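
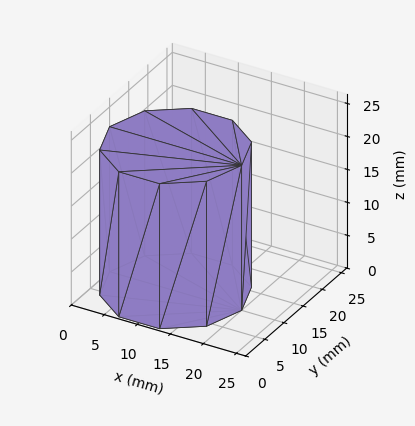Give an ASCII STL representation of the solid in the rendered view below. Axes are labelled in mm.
Reading the render: the shape is a regular 10-sided prism (a cylinder approximated with 10 flat sides), circumscribed radius ≈ 10 mm, height ≈ 22 mm (dimensions read to the nearest mm from the axis ticks). For the STL, each face is triangulated and given an outward normal.

solid part
  facet normal 0.0000 0.0000 -1.0000
    outer loop
      vertex 13.09 19.51 0.00
      vertex 18.09 15.88 0.00
      vertex 20.00 10.00 0.00
    endloop
  endfacet
  facet normal 0.0000 0.0000 -1.0000
    outer loop
      vertex 6.91 19.51 0.00
      vertex 13.09 19.51 0.00
      vertex 20.00 10.00 0.00
    endloop
  endfacet
  facet normal 0.0000 0.0000 -1.0000
    outer loop
      vertex 1.91 15.88 0.00
      vertex 6.91 19.51 0.00
      vertex 20.00 10.00 0.00
    endloop
  endfacet
  facet normal 0.0000 0.0000 -1.0000
    outer loop
      vertex 0.00 10.00 0.00
      vertex 1.91 15.88 0.00
      vertex 20.00 10.00 0.00
    endloop
  endfacet
  facet normal 0.0000 0.0000 -1.0000
    outer loop
      vertex 1.91 4.12 0.00
      vertex 0.00 10.00 0.00
      vertex 20.00 10.00 0.00
    endloop
  endfacet
  facet normal 0.0000 0.0000 -1.0000
    outer loop
      vertex 6.91 0.49 0.00
      vertex 1.91 4.12 0.00
      vertex 20.00 10.00 0.00
    endloop
  endfacet
  facet normal 0.0000 0.0000 -1.0000
    outer loop
      vertex 13.09 0.49 0.00
      vertex 6.91 0.49 0.00
      vertex 20.00 10.00 0.00
    endloop
  endfacet
  facet normal 0.0000 0.0000 -1.0000
    outer loop
      vertex 18.09 4.12 0.00
      vertex 13.09 0.49 0.00
      vertex 20.00 10.00 0.00
    endloop
  endfacet
  facet normal 0.0000 0.0000 1.0000
    outer loop
      vertex 20.00 10.00 22.00
      vertex 18.09 15.88 22.00
      vertex 13.09 19.51 22.00
    endloop
  endfacet
  facet normal 0.0000 0.0000 1.0000
    outer loop
      vertex 20.00 10.00 22.00
      vertex 13.09 19.51 22.00
      vertex 6.91 19.51 22.00
    endloop
  endfacet
  facet normal 0.0000 0.0000 1.0000
    outer loop
      vertex 20.00 10.00 22.00
      vertex 6.91 19.51 22.00
      vertex 1.91 15.88 22.00
    endloop
  endfacet
  facet normal 0.0000 0.0000 1.0000
    outer loop
      vertex 20.00 10.00 22.00
      vertex 1.91 15.88 22.00
      vertex 0.00 10.00 22.00
    endloop
  endfacet
  facet normal 0.0000 0.0000 1.0000
    outer loop
      vertex 20.00 10.00 22.00
      vertex 0.00 10.00 22.00
      vertex 1.91 4.12 22.00
    endloop
  endfacet
  facet normal 0.0000 0.0000 1.0000
    outer loop
      vertex 20.00 10.00 22.00
      vertex 1.91 4.12 22.00
      vertex 6.91 0.49 22.00
    endloop
  endfacet
  facet normal 0.0000 0.0000 1.0000
    outer loop
      vertex 20.00 10.00 22.00
      vertex 6.91 0.49 22.00
      vertex 13.09 0.49 22.00
    endloop
  endfacet
  facet normal 0.0000 0.0000 1.0000
    outer loop
      vertex 20.00 10.00 22.00
      vertex 13.09 0.49 22.00
      vertex 18.09 4.12 22.00
    endloop
  endfacet
  facet normal 0.9511 0.3089 0.0000
    outer loop
      vertex 20.00 10.00 0.00
      vertex 18.09 15.88 0.00
      vertex 18.09 15.88 22.00
    endloop
  endfacet
  facet normal 0.9511 0.3089 0.0000
    outer loop
      vertex 20.00 10.00 0.00
      vertex 18.09 15.88 22.00
      vertex 20.00 10.00 22.00
    endloop
  endfacet
  facet normal 0.5875 0.8092 0.0000
    outer loop
      vertex 18.09 15.88 0.00
      vertex 13.09 19.51 0.00
      vertex 13.09 19.51 22.00
    endloop
  endfacet
  facet normal 0.5875 0.8092 0.0000
    outer loop
      vertex 18.09 15.88 0.00
      vertex 13.09 19.51 22.00
      vertex 18.09 15.88 22.00
    endloop
  endfacet
  facet normal 0.0000 1.0000 0.0000
    outer loop
      vertex 13.09 19.51 0.00
      vertex 6.91 19.51 0.00
      vertex 6.91 19.51 22.00
    endloop
  endfacet
  facet normal 0.0000 1.0000 0.0000
    outer loop
      vertex 13.09 19.51 0.00
      vertex 6.91 19.51 22.00
      vertex 13.09 19.51 22.00
    endloop
  endfacet
  facet normal -0.5875 0.8092 0.0000
    outer loop
      vertex 6.91 19.51 0.00
      vertex 1.91 15.88 0.00
      vertex 1.91 15.88 22.00
    endloop
  endfacet
  facet normal -0.5875 0.8092 0.0000
    outer loop
      vertex 6.91 19.51 0.00
      vertex 1.91 15.88 22.00
      vertex 6.91 19.51 22.00
    endloop
  endfacet
  facet normal -0.9511 0.3089 0.0000
    outer loop
      vertex 1.91 15.88 0.00
      vertex 0.00 10.00 0.00
      vertex 0.00 10.00 22.00
    endloop
  endfacet
  facet normal -0.9511 0.3089 0.0000
    outer loop
      vertex 1.91 15.88 0.00
      vertex 0.00 10.00 22.00
      vertex 1.91 15.88 22.00
    endloop
  endfacet
  facet normal -0.9511 -0.3089 0.0000
    outer loop
      vertex 0.00 10.00 0.00
      vertex 1.91 4.12 0.00
      vertex 1.91 4.12 22.00
    endloop
  endfacet
  facet normal -0.9511 -0.3089 0.0000
    outer loop
      vertex 0.00 10.00 0.00
      vertex 1.91 4.12 22.00
      vertex 0.00 10.00 22.00
    endloop
  endfacet
  facet normal -0.5875 -0.8092 0.0000
    outer loop
      vertex 1.91 4.12 0.00
      vertex 6.91 0.49 0.00
      vertex 6.91 0.49 22.00
    endloop
  endfacet
  facet normal -0.5875 -0.8092 0.0000
    outer loop
      vertex 1.91 4.12 0.00
      vertex 6.91 0.49 22.00
      vertex 1.91 4.12 22.00
    endloop
  endfacet
  facet normal 0.0000 -1.0000 0.0000
    outer loop
      vertex 6.91 0.49 0.00
      vertex 13.09 0.49 0.00
      vertex 13.09 0.49 22.00
    endloop
  endfacet
  facet normal 0.0000 -1.0000 0.0000
    outer loop
      vertex 6.91 0.49 0.00
      vertex 13.09 0.49 22.00
      vertex 6.91 0.49 22.00
    endloop
  endfacet
  facet normal 0.5875 -0.8092 0.0000
    outer loop
      vertex 13.09 0.49 0.00
      vertex 18.09 4.12 0.00
      vertex 18.09 4.12 22.00
    endloop
  endfacet
  facet normal 0.5875 -0.8092 0.0000
    outer loop
      vertex 13.09 0.49 0.00
      vertex 18.09 4.12 22.00
      vertex 13.09 0.49 22.00
    endloop
  endfacet
  facet normal 0.9511 -0.3089 0.0000
    outer loop
      vertex 18.09 4.12 0.00
      vertex 20.00 10.00 0.00
      vertex 20.00 10.00 22.00
    endloop
  endfacet
  facet normal 0.9511 -0.3089 0.0000
    outer loop
      vertex 18.09 4.12 0.00
      vertex 20.00 10.00 22.00
      vertex 18.09 4.12 22.00
    endloop
  endfacet
endsolid part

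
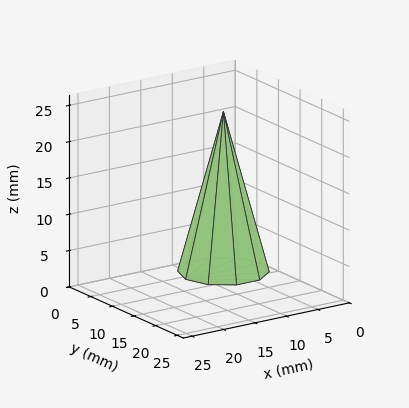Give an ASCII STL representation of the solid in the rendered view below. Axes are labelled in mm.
Reading the render: the shape is a regular 10-sided pyramid, base circumscribed radius ≈ 6 mm, apex at z ≈ 22 mm (dimensions read to the nearest mm from the axis ticks). For the STL, each face is triangulated and given an outward normal.

solid part
  facet normal 0.0000 0.0000 -1.0000
    outer loop
      vertex 7.85 11.71 0.00
      vertex 10.85 9.53 0.00
      vertex 12.00 6.00 0.00
    endloop
  endfacet
  facet normal 0.0000 0.0000 -1.0000
    outer loop
      vertex 4.15 11.71 0.00
      vertex 7.85 11.71 0.00
      vertex 12.00 6.00 0.00
    endloop
  endfacet
  facet normal 0.0000 0.0000 -1.0000
    outer loop
      vertex 1.15 9.53 0.00
      vertex 4.15 11.71 0.00
      vertex 12.00 6.00 0.00
    endloop
  endfacet
  facet normal 0.0000 0.0000 -1.0000
    outer loop
      vertex 0.00 6.00 0.00
      vertex 1.15 9.53 0.00
      vertex 12.00 6.00 0.00
    endloop
  endfacet
  facet normal 0.0000 0.0000 -1.0000
    outer loop
      vertex 1.15 2.47 0.00
      vertex 0.00 6.00 0.00
      vertex 12.00 6.00 0.00
    endloop
  endfacet
  facet normal 0.0000 0.0000 -1.0000
    outer loop
      vertex 4.15 0.29 0.00
      vertex 1.15 2.47 0.00
      vertex 12.00 6.00 0.00
    endloop
  endfacet
  facet normal 0.0000 0.0000 -1.0000
    outer loop
      vertex 7.85 0.29 0.00
      vertex 4.15 0.29 0.00
      vertex 12.00 6.00 0.00
    endloop
  endfacet
  facet normal 0.0000 0.0000 -1.0000
    outer loop
      vertex 10.85 2.47 0.00
      vertex 7.85 0.29 0.00
      vertex 12.00 6.00 0.00
    endloop
  endfacet
  facet normal 0.9204 0.2998 0.2510
    outer loop
      vertex 12.00 6.00 0.00
      vertex 10.85 9.53 0.00
      vertex 6.00 6.00 22.00
    endloop
  endfacet
  facet normal 0.5690 0.7831 0.2511
    outer loop
      vertex 10.85 9.53 0.00
      vertex 7.85 11.71 0.00
      vertex 6.00 6.00 22.00
    endloop
  endfacet
  facet normal 0.0000 0.9679 0.2512
    outer loop
      vertex 7.85 11.71 0.00
      vertex 4.15 11.71 0.00
      vertex 6.00 6.00 22.00
    endloop
  endfacet
  facet normal -0.5690 0.7831 0.2511
    outer loop
      vertex 4.15 11.71 0.00
      vertex 1.15 9.53 0.00
      vertex 6.00 6.00 22.00
    endloop
  endfacet
  facet normal -0.9204 0.2998 0.2510
    outer loop
      vertex 1.15 9.53 0.00
      vertex 0.00 6.00 0.00
      vertex 6.00 6.00 22.00
    endloop
  endfacet
  facet normal -0.9204 -0.2998 0.2510
    outer loop
      vertex 0.00 6.00 0.00
      vertex 1.15 2.47 0.00
      vertex 6.00 6.00 22.00
    endloop
  endfacet
  facet normal -0.5690 -0.7831 0.2511
    outer loop
      vertex 1.15 2.47 0.00
      vertex 4.15 0.29 0.00
      vertex 6.00 6.00 22.00
    endloop
  endfacet
  facet normal 0.0000 -0.9679 0.2512
    outer loop
      vertex 4.15 0.29 0.00
      vertex 7.85 0.29 0.00
      vertex 6.00 6.00 22.00
    endloop
  endfacet
  facet normal 0.5690 -0.7831 0.2511
    outer loop
      vertex 7.85 0.29 0.00
      vertex 10.85 2.47 0.00
      vertex 6.00 6.00 22.00
    endloop
  endfacet
  facet normal 0.9204 -0.2998 0.2510
    outer loop
      vertex 10.85 2.47 0.00
      vertex 12.00 6.00 0.00
      vertex 6.00 6.00 22.00
    endloop
  endfacet
endsolid part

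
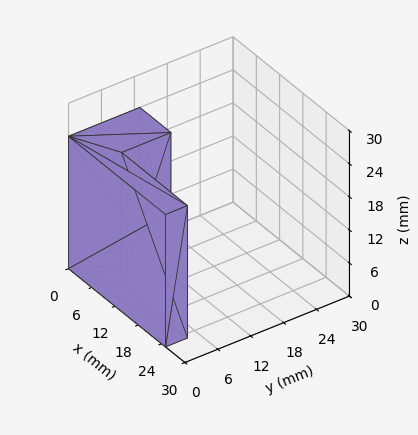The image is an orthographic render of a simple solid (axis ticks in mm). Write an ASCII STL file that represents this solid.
Reading the render: the shape is an L-shaped prism: outer 25 × 13 mm, arm thicknesses ≈ 4 mm (horizontal) and 8 mm (vertical), extruded 24 mm in z (dimensions read to the nearest mm from the axis ticks). For the STL, each face is triangulated and given an outward normal.

solid part
  facet normal 0.0000 0.0000 -1.0000
    outer loop
      vertex 25.0 4.0 0.0
      vertex 25.0 0.0 0.0
      vertex 0.0 0.0 0.0
    endloop
  endfacet
  facet normal 0.0000 0.0000 -1.0000
    outer loop
      vertex 8.0 4.0 0.0
      vertex 25.0 4.0 0.0
      vertex 0.0 0.0 0.0
    endloop
  endfacet
  facet normal 0.0000 0.0000 -1.0000
    outer loop
      vertex 8.0 13.0 0.0
      vertex 8.0 4.0 0.0
      vertex 0.0 0.0 0.0
    endloop
  endfacet
  facet normal 0.0000 0.0000 -1.0000
    outer loop
      vertex 0.0 13.0 0.0
      vertex 8.0 13.0 0.0
      vertex 0.0 0.0 0.0
    endloop
  endfacet
  facet normal 0.0000 0.0000 1.0000
    outer loop
      vertex 0.0 0.0 24.0
      vertex 25.0 0.0 24.0
      vertex 25.0 4.0 24.0
    endloop
  endfacet
  facet normal 0.0000 0.0000 1.0000
    outer loop
      vertex 0.0 0.0 24.0
      vertex 25.0 4.0 24.0
      vertex 8.0 4.0 24.0
    endloop
  endfacet
  facet normal 0.0000 0.0000 1.0000
    outer loop
      vertex 0.0 0.0 24.0
      vertex 8.0 4.0 24.0
      vertex 8.0 13.0 24.0
    endloop
  endfacet
  facet normal 0.0000 0.0000 1.0000
    outer loop
      vertex 0.0 0.0 24.0
      vertex 8.0 13.0 24.0
      vertex 0.0 13.0 24.0
    endloop
  endfacet
  facet normal 0.0000 -1.0000 0.0000
    outer loop
      vertex 0.0 0.0 0.0
      vertex 25.0 0.0 0.0
      vertex 25.0 0.0 24.0
    endloop
  endfacet
  facet normal 0.0000 -1.0000 0.0000
    outer loop
      vertex 0.0 0.0 0.0
      vertex 25.0 0.0 24.0
      vertex 0.0 0.0 24.0
    endloop
  endfacet
  facet normal 1.0000 0.0000 0.0000
    outer loop
      vertex 25.0 0.0 0.0
      vertex 25.0 4.0 0.0
      vertex 25.0 4.0 24.0
    endloop
  endfacet
  facet normal 1.0000 0.0000 0.0000
    outer loop
      vertex 25.0 0.0 0.0
      vertex 25.0 4.0 24.0
      vertex 25.0 0.0 24.0
    endloop
  endfacet
  facet normal 0.0000 1.0000 0.0000
    outer loop
      vertex 25.0 4.0 0.0
      vertex 8.0 4.0 0.0
      vertex 8.0 4.0 24.0
    endloop
  endfacet
  facet normal 0.0000 1.0000 0.0000
    outer loop
      vertex 25.0 4.0 0.0
      vertex 8.0 4.0 24.0
      vertex 25.0 4.0 24.0
    endloop
  endfacet
  facet normal 1.0000 0.0000 0.0000
    outer loop
      vertex 8.0 4.0 0.0
      vertex 8.0 13.0 0.0
      vertex 8.0 13.0 24.0
    endloop
  endfacet
  facet normal 1.0000 0.0000 0.0000
    outer loop
      vertex 8.0 4.0 0.0
      vertex 8.0 13.0 24.0
      vertex 8.0 4.0 24.0
    endloop
  endfacet
  facet normal 0.0000 1.0000 0.0000
    outer loop
      vertex 8.0 13.0 0.0
      vertex 0.0 13.0 0.0
      vertex 0.0 13.0 24.0
    endloop
  endfacet
  facet normal 0.0000 1.0000 0.0000
    outer loop
      vertex 8.0 13.0 0.0
      vertex 0.0 13.0 24.0
      vertex 8.0 13.0 24.0
    endloop
  endfacet
  facet normal -1.0000 0.0000 0.0000
    outer loop
      vertex 0.0 13.0 0.0
      vertex 0.0 0.0 0.0
      vertex 0.0 0.0 24.0
    endloop
  endfacet
  facet normal -1.0000 0.0000 0.0000
    outer loop
      vertex 0.0 13.0 0.0
      vertex 0.0 0.0 24.0
      vertex 0.0 13.0 24.0
    endloop
  endfacet
endsolid part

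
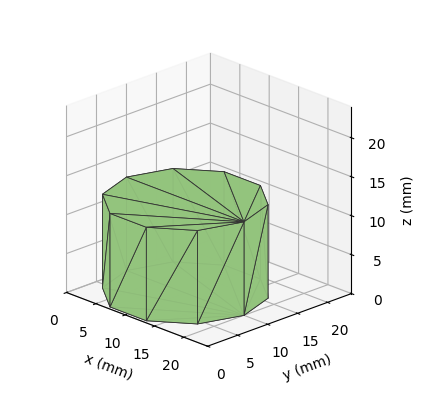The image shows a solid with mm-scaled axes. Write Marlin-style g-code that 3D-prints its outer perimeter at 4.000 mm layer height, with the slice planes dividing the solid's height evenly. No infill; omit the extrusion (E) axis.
Reading the render: the shape is a regular 10-sided prism (a cylinder approximated with 10 flat sides), circumscribed radius ≈ 10 mm, height ≈ 12 mm (dimensions read to the nearest mm from the axis ticks). For the g-code, the solid's height is divided into equal slices at the stated Δz and each level perimeter traced with G1 moves after a G0 lift.

; perimeter-only toolpath
G21 ; units = mm
G90 ; absolute positioning
G28 ; home
; layer 1
G0 Z4.000
G0 X20.000 Y10.000
G1 X18.090 Y15.878
G1 X13.090 Y19.511
G1 X6.910 Y19.511
G1 X1.910 Y15.878
G1 X0.000 Y10.000
G1 X1.910 Y4.122
G1 X6.910 Y0.489
G1 X13.090 Y0.489
G1 X18.090 Y4.122
G1 X20.000 Y10.000
; layer 2
G0 Z8.000
G0 X20.000 Y10.000
G1 X18.090 Y15.878
G1 X13.090 Y19.511
G1 X6.910 Y19.511
G1 X1.910 Y15.878
G1 X0.000 Y10.000
G1 X1.910 Y4.122
G1 X6.910 Y0.489
G1 X13.090 Y0.489
G1 X18.090 Y4.122
G1 X20.000 Y10.000
; layer 3
G0 Z12.000
G0 X20.000 Y10.000
G1 X18.090 Y15.878
G1 X13.090 Y19.511
G1 X6.910 Y19.511
G1 X1.910 Y15.878
G1 X0.000 Y10.000
G1 X1.910 Y4.122
G1 X6.910 Y0.489
G1 X13.090 Y0.489
G1 X18.090 Y4.122
G1 X20.000 Y10.000
M2 ; end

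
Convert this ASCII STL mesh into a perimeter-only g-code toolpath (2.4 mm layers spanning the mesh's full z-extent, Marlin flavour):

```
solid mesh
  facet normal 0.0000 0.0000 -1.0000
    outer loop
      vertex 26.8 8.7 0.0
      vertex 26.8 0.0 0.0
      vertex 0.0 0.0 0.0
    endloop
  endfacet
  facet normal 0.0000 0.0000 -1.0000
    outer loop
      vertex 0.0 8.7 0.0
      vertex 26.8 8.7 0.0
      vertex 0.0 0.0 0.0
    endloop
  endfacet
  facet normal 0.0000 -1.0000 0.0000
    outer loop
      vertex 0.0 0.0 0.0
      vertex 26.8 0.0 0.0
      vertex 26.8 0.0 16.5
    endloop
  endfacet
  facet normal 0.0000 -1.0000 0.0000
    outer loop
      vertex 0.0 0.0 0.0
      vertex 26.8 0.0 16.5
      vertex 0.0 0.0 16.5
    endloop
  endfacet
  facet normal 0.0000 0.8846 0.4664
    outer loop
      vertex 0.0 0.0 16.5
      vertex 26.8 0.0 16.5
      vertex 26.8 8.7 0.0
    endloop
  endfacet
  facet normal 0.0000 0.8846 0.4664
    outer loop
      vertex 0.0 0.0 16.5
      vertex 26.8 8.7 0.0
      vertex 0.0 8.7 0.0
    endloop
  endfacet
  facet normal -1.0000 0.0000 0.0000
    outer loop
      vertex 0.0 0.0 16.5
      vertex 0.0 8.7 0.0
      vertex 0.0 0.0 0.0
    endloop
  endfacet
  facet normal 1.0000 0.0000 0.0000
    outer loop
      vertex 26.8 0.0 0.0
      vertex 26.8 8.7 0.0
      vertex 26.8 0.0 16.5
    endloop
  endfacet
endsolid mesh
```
; perimeter-only toolpath
G21 ; units = mm
G90 ; absolute positioning
G28 ; home
; layer 1
G0 Z2.4
G0 X0.0 Y0.0
G1 X26.8 Y0.0
G1 X26.8 Y7.5
G1 X0.0 Y7.5
G1 X0.0 Y0.0
; layer 2
G0 Z4.7
G0 X0.0 Y0.0
G1 X26.8 Y0.0
G1 X26.8 Y6.2
G1 X0.0 Y6.2
G1 X0.0 Y0.0
; layer 3
G0 Z7.1
G0 X0.0 Y0.0
G1 X26.8 Y0.0
G1 X26.8 Y5.0
G1 X0.0 Y5.0
G1 X0.0 Y0.0
; layer 4
G0 Z9.4
G0 X0.0 Y0.0
G1 X26.8 Y0.0
G1 X26.8 Y3.7
G1 X0.0 Y3.7
G1 X0.0 Y0.0
; layer 5
G0 Z11.8
G0 X0.0 Y0.0
G1 X26.8 Y0.0
G1 X26.8 Y2.5
G1 X0.0 Y2.5
G1 X0.0 Y0.0
; layer 6
G0 Z14.1
G0 X0.0 Y0.0
G1 X26.8 Y0.0
G1 X26.8 Y1.2
G1 X0.0 Y1.2
G1 X0.0 Y0.0
M2 ; end

The solid is a wedge (ramp): 26.8 × 8.7 mm base, rising to 16.5 mm along the y=0 edge and sloping linearly to z=0 at y=8.7. Slicing at Δz = 2.4 mm — 7 equal slices spanning the solid's height, so layer i sits at z = i·h/7 — gives 6 non-empty perimeters. Each is a 4-segment closed polygon; G0 lifts to the layer z and rapids to the start vertex, then G1 traces the edges. The cross-section shrinks linearly with z (the slice at the apex is degenerate and omitted).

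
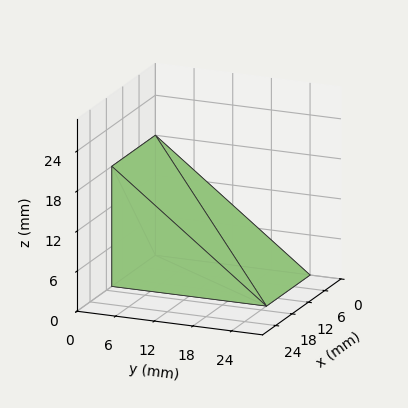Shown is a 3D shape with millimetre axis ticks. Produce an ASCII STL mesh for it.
Reading the render: the shape is a wedge (ramp): 16 × 24 mm base, rising to 18 mm along the y=0 edge and sloping linearly to z=0 at y=24 (dimensions read to the nearest mm from the axis ticks). For the STL, each face is triangulated and given an outward normal.

solid part
  facet normal 0.0000 0.0000 -1.0000
    outer loop
      vertex 16.00 24.00 0.00
      vertex 16.00 0.00 0.00
      vertex 0.00 0.00 0.00
    endloop
  endfacet
  facet normal 0.0000 0.0000 -1.0000
    outer loop
      vertex 0.00 24.00 0.00
      vertex 16.00 24.00 0.00
      vertex 0.00 0.00 0.00
    endloop
  endfacet
  facet normal 0.0000 -1.0000 0.0000
    outer loop
      vertex 0.00 0.00 0.00
      vertex 16.00 0.00 0.00
      vertex 16.00 0.00 18.00
    endloop
  endfacet
  facet normal 0.0000 -1.0000 0.0000
    outer loop
      vertex 0.00 0.00 0.00
      vertex 16.00 0.00 18.00
      vertex 0.00 0.00 18.00
    endloop
  endfacet
  facet normal 0.0000 0.6000 0.8000
    outer loop
      vertex 0.00 0.00 18.00
      vertex 16.00 0.00 18.00
      vertex 16.00 24.00 0.00
    endloop
  endfacet
  facet normal 0.0000 0.6000 0.8000
    outer loop
      vertex 0.00 0.00 18.00
      vertex 16.00 24.00 0.00
      vertex 0.00 24.00 0.00
    endloop
  endfacet
  facet normal -1.0000 0.0000 0.0000
    outer loop
      vertex 0.00 0.00 18.00
      vertex 0.00 24.00 0.00
      vertex 0.00 0.00 0.00
    endloop
  endfacet
  facet normal 1.0000 0.0000 0.0000
    outer loop
      vertex 16.00 0.00 0.00
      vertex 16.00 24.00 0.00
      vertex 16.00 0.00 18.00
    endloop
  endfacet
endsolid part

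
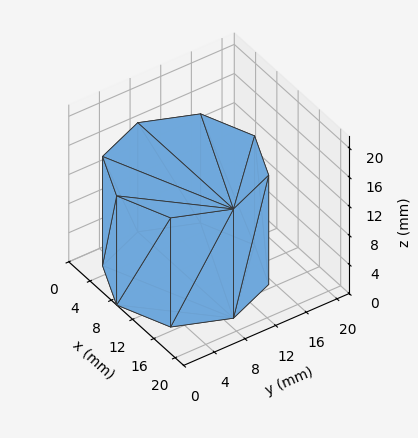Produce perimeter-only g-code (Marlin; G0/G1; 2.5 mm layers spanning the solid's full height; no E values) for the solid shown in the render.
Reading the render: the shape is a regular 8-sided prism (a cylinder approximated with 8 flat sides), circumscribed radius ≈ 9 mm, height ≈ 15 mm (dimensions read to the nearest mm from the axis ticks). For the g-code, the solid's height is divided into equal slices at the stated Δz and each level perimeter traced with G1 moves after a G0 lift.

; perimeter-only toolpath
G21 ; units = mm
G90 ; absolute positioning
G28 ; home
; layer 1
G0 Z2.5
G0 X18.0 Y9.0
G1 X15.4 Y15.4
G1 X9.0 Y18.0
G1 X2.6 Y15.4
G1 X0.0 Y9.0
G1 X2.6 Y2.6
G1 X9.0 Y0.0
G1 X15.4 Y2.6
G1 X18.0 Y9.0
; layer 2
G0 Z5.0
G0 X18.0 Y9.0
G1 X15.4 Y15.4
G1 X9.0 Y18.0
G1 X2.6 Y15.4
G1 X0.0 Y9.0
G1 X2.6 Y2.6
G1 X9.0 Y0.0
G1 X15.4 Y2.6
G1 X18.0 Y9.0
; layer 3
G0 Z7.5
G0 X18.0 Y9.0
G1 X15.4 Y15.4
G1 X9.0 Y18.0
G1 X2.6 Y15.4
G1 X0.0 Y9.0
G1 X2.6 Y2.6
G1 X9.0 Y0.0
G1 X15.4 Y2.6
G1 X18.0 Y9.0
; layer 4
G0 Z10.0
G0 X18.0 Y9.0
G1 X15.4 Y15.4
G1 X9.0 Y18.0
G1 X2.6 Y15.4
G1 X0.0 Y9.0
G1 X2.6 Y2.6
G1 X9.0 Y0.0
G1 X15.4 Y2.6
G1 X18.0 Y9.0
; layer 5
G0 Z12.5
G0 X18.0 Y9.0
G1 X15.4 Y15.4
G1 X9.0 Y18.0
G1 X2.6 Y15.4
G1 X0.0 Y9.0
G1 X2.6 Y2.6
G1 X9.0 Y0.0
G1 X15.4 Y2.6
G1 X18.0 Y9.0
; layer 6
G0 Z15.0
G0 X18.0 Y9.0
G1 X15.4 Y15.4
G1 X9.0 Y18.0
G1 X2.6 Y15.4
G1 X0.0 Y9.0
G1 X2.6 Y2.6
G1 X9.0 Y0.0
G1 X15.4 Y2.6
G1 X18.0 Y9.0
M2 ; end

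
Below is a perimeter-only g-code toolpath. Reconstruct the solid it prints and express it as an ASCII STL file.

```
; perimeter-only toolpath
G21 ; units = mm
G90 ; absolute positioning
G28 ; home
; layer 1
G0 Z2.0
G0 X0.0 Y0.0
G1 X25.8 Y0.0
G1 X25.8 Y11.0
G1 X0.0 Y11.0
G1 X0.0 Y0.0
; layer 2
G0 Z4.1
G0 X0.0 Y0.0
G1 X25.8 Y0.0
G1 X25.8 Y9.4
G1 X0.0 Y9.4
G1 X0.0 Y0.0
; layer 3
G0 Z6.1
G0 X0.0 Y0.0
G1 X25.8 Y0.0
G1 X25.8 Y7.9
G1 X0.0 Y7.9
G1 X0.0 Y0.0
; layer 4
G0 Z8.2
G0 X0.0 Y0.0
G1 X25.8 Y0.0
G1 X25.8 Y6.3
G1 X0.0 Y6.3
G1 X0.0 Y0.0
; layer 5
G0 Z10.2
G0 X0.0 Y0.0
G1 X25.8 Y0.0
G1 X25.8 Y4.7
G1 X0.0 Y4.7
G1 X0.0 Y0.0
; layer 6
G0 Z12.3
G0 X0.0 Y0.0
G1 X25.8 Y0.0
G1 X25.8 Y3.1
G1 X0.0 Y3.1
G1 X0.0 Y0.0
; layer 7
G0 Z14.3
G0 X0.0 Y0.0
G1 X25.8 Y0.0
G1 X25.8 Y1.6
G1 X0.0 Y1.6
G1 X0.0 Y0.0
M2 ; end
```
solid part
  facet normal 0.0000 0.0000 -1.0000
    outer loop
      vertex 25.8 12.6 0.0
      vertex 25.8 0.0 0.0
      vertex 0.0 0.0 0.0
    endloop
  endfacet
  facet normal 0.0000 0.0000 -1.0000
    outer loop
      vertex 0.0 12.6 0.0
      vertex 25.8 12.6 0.0
      vertex 0.0 0.0 0.0
    endloop
  endfacet
  facet normal 0.0000 -1.0000 0.0000
    outer loop
      vertex 0.0 0.0 0.0
      vertex 25.8 0.0 0.0
      vertex 25.8 0.0 16.4
    endloop
  endfacet
  facet normal 0.0000 -1.0000 0.0000
    outer loop
      vertex 0.0 0.0 0.0
      vertex 25.8 0.0 16.4
      vertex 0.0 0.0 16.4
    endloop
  endfacet
  facet normal 0.0000 0.7930 0.6092
    outer loop
      vertex 0.0 0.0 16.4
      vertex 25.8 0.0 16.4
      vertex 25.8 12.6 0.0
    endloop
  endfacet
  facet normal 0.0000 0.7930 0.6092
    outer loop
      vertex 0.0 0.0 16.4
      vertex 25.8 12.6 0.0
      vertex 0.0 12.6 0.0
    endloop
  endfacet
  facet normal -1.0000 0.0000 0.0000
    outer loop
      vertex 0.0 0.0 16.4
      vertex 0.0 12.6 0.0
      vertex 0.0 0.0 0.0
    endloop
  endfacet
  facet normal 1.0000 0.0000 0.0000
    outer loop
      vertex 25.8 0.0 0.0
      vertex 25.8 12.6 0.0
      vertex 25.8 0.0 16.4
    endloop
  endfacet
endsolid part

The G0 Z moves step by Δz≈2.0 mm. The G1 loops shrink linearly with z, so the solid tapers from its base footprint up to z≈16.4. Closing with a flat bottom cap and the tapered top and triangulating gives 8 facets — a wedge (ramp): 25.8 × 12.6 mm base, rising to 16.4 mm along the y=0 edge and sloping linearly to z=0 at y=12.6.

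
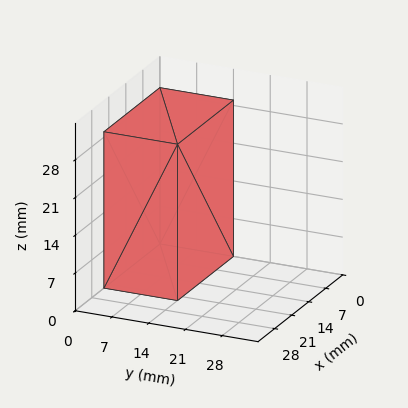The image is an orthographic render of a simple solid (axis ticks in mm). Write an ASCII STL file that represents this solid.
Reading the render: the shape is a rectangular box, roughly 23 × 14 mm footprint and 29 mm tall (dimensions read to the nearest mm from the axis ticks). For the STL, each face is triangulated and given an outward normal.

solid part
  facet normal 0.0000 0.0000 -1.0000
    outer loop
      vertex 23.0 14.0 0.0
      vertex 23.0 0.0 0.0
      vertex 0.0 0.0 0.0
    endloop
  endfacet
  facet normal 0.0000 0.0000 -1.0000
    outer loop
      vertex 0.0 14.0 0.0
      vertex 23.0 14.0 0.0
      vertex 0.0 0.0 0.0
    endloop
  endfacet
  facet normal 0.0000 0.0000 1.0000
    outer loop
      vertex 0.0 0.0 29.0
      vertex 23.0 0.0 29.0
      vertex 23.0 14.0 29.0
    endloop
  endfacet
  facet normal 0.0000 0.0000 1.0000
    outer loop
      vertex 0.0 0.0 29.0
      vertex 23.0 14.0 29.0
      vertex 0.0 14.0 29.0
    endloop
  endfacet
  facet normal 0.0000 -1.0000 0.0000
    outer loop
      vertex 0.0 0.0 0.0
      vertex 23.0 0.0 0.0
      vertex 23.0 0.0 29.0
    endloop
  endfacet
  facet normal 0.0000 -1.0000 0.0000
    outer loop
      vertex 0.0 0.0 0.0
      vertex 23.0 0.0 29.0
      vertex 0.0 0.0 29.0
    endloop
  endfacet
  facet normal 0.0000 1.0000 0.0000
    outer loop
      vertex 23.0 14.0 29.0
      vertex 23.0 14.0 0.0
      vertex 0.0 14.0 0.0
    endloop
  endfacet
  facet normal 0.0000 1.0000 0.0000
    outer loop
      vertex 0.0 14.0 29.0
      vertex 23.0 14.0 29.0
      vertex 0.0 14.0 0.0
    endloop
  endfacet
  facet normal -1.0000 0.0000 0.0000
    outer loop
      vertex 0.0 14.0 29.0
      vertex 0.0 14.0 0.0
      vertex 0.0 0.0 0.0
    endloop
  endfacet
  facet normal -1.0000 0.0000 0.0000
    outer loop
      vertex 0.0 0.0 29.0
      vertex 0.0 14.0 29.0
      vertex 0.0 0.0 0.0
    endloop
  endfacet
  facet normal 1.0000 0.0000 0.0000
    outer loop
      vertex 23.0 0.0 0.0
      vertex 23.0 14.0 0.0
      vertex 23.0 14.0 29.0
    endloop
  endfacet
  facet normal 1.0000 0.0000 0.0000
    outer loop
      vertex 23.0 0.0 0.0
      vertex 23.0 14.0 29.0
      vertex 23.0 0.0 29.0
    endloop
  endfacet
endsolid part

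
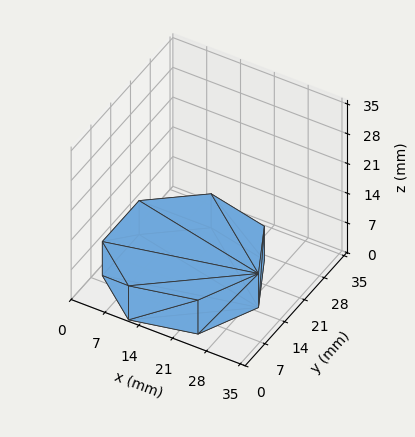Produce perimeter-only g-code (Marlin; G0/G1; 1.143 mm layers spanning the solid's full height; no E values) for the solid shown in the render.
Reading the render: the shape is a regular 7-sided prism (a cylinder approximated with 7 flat sides), circumscribed radius ≈ 15 mm, height ≈ 8 mm (dimensions read to the nearest mm from the axis ticks). For the g-code, the solid's height is divided into equal slices at the stated Δz and each level perimeter traced with G1 moves after a G0 lift.

; perimeter-only toolpath
G21 ; units = mm
G90 ; absolute positioning
G28 ; home
; layer 1
G0 Z1.143
G0 X30.000 Y15.000
G1 X24.352 Y26.727
G1 X11.662 Y29.624
G1 X1.485 Y21.508
G1 X1.485 Y8.492
G1 X11.662 Y0.376
G1 X24.352 Y3.273
G1 X30.000 Y15.000
; layer 2
G0 Z2.286
G0 X30.000 Y15.000
G1 X24.352 Y26.727
G1 X11.662 Y29.624
G1 X1.485 Y21.508
G1 X1.485 Y8.492
G1 X11.662 Y0.376
G1 X24.352 Y3.273
G1 X30.000 Y15.000
; layer 3
G0 Z3.429
G0 X30.000 Y15.000
G1 X24.352 Y26.727
G1 X11.662 Y29.624
G1 X1.485 Y21.508
G1 X1.485 Y8.492
G1 X11.662 Y0.376
G1 X24.352 Y3.273
G1 X30.000 Y15.000
; layer 4
G0 Z4.571
G0 X30.000 Y15.000
G1 X24.352 Y26.727
G1 X11.662 Y29.624
G1 X1.485 Y21.508
G1 X1.485 Y8.492
G1 X11.662 Y0.376
G1 X24.352 Y3.273
G1 X30.000 Y15.000
; layer 5
G0 Z5.714
G0 X30.000 Y15.000
G1 X24.352 Y26.727
G1 X11.662 Y29.624
G1 X1.485 Y21.508
G1 X1.485 Y8.492
G1 X11.662 Y0.376
G1 X24.352 Y3.273
G1 X30.000 Y15.000
; layer 6
G0 Z6.857
G0 X30.000 Y15.000
G1 X24.352 Y26.727
G1 X11.662 Y29.624
G1 X1.485 Y21.508
G1 X1.485 Y8.492
G1 X11.662 Y0.376
G1 X24.352 Y3.273
G1 X30.000 Y15.000
; layer 7
G0 Z8.000
G0 X30.000 Y15.000
G1 X24.352 Y26.727
G1 X11.662 Y29.624
G1 X1.485 Y21.508
G1 X1.485 Y8.492
G1 X11.662 Y0.376
G1 X24.352 Y3.273
G1 X30.000 Y15.000
M2 ; end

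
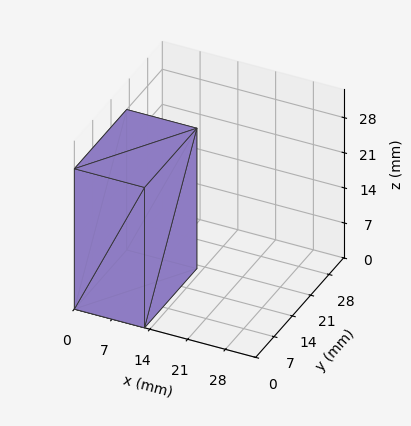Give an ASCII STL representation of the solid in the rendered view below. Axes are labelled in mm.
Reading the render: the shape is a rectangular box, roughly 13 × 20 mm footprint and 28 mm tall (dimensions read to the nearest mm from the axis ticks). For the STL, each face is triangulated and given an outward normal.

solid part
  facet normal 0.0000 0.0000 -1.0000
    outer loop
      vertex 13.000 20.000 0.000
      vertex 13.000 0.000 0.000
      vertex 0.000 0.000 0.000
    endloop
  endfacet
  facet normal 0.0000 0.0000 -1.0000
    outer loop
      vertex 0.000 20.000 0.000
      vertex 13.000 20.000 0.000
      vertex 0.000 0.000 0.000
    endloop
  endfacet
  facet normal 0.0000 0.0000 1.0000
    outer loop
      vertex 0.000 0.000 28.000
      vertex 13.000 0.000 28.000
      vertex 13.000 20.000 28.000
    endloop
  endfacet
  facet normal 0.0000 0.0000 1.0000
    outer loop
      vertex 0.000 0.000 28.000
      vertex 13.000 20.000 28.000
      vertex 0.000 20.000 28.000
    endloop
  endfacet
  facet normal 0.0000 -1.0000 0.0000
    outer loop
      vertex 0.000 0.000 0.000
      vertex 13.000 0.000 0.000
      vertex 13.000 0.000 28.000
    endloop
  endfacet
  facet normal 0.0000 -1.0000 0.0000
    outer loop
      vertex 0.000 0.000 0.000
      vertex 13.000 0.000 28.000
      vertex 0.000 0.000 28.000
    endloop
  endfacet
  facet normal 0.0000 1.0000 0.0000
    outer loop
      vertex 13.000 20.000 28.000
      vertex 13.000 20.000 0.000
      vertex 0.000 20.000 0.000
    endloop
  endfacet
  facet normal 0.0000 1.0000 0.0000
    outer loop
      vertex 0.000 20.000 28.000
      vertex 13.000 20.000 28.000
      vertex 0.000 20.000 0.000
    endloop
  endfacet
  facet normal -1.0000 0.0000 0.0000
    outer loop
      vertex 0.000 20.000 28.000
      vertex 0.000 20.000 0.000
      vertex 0.000 0.000 0.000
    endloop
  endfacet
  facet normal -1.0000 0.0000 0.0000
    outer loop
      vertex 0.000 0.000 28.000
      vertex 0.000 20.000 28.000
      vertex 0.000 0.000 0.000
    endloop
  endfacet
  facet normal 1.0000 0.0000 0.0000
    outer loop
      vertex 13.000 0.000 0.000
      vertex 13.000 20.000 0.000
      vertex 13.000 20.000 28.000
    endloop
  endfacet
  facet normal 1.0000 0.0000 0.0000
    outer loop
      vertex 13.000 0.000 0.000
      vertex 13.000 20.000 28.000
      vertex 13.000 0.000 28.000
    endloop
  endfacet
endsolid part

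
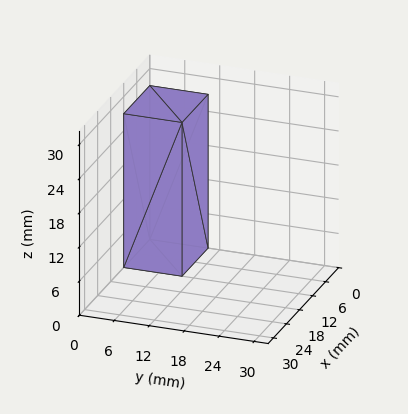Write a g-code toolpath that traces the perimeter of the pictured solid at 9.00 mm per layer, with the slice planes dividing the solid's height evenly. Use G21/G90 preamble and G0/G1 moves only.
Reading the render: the shape is a rectangular box, roughly 12 × 10 mm footprint and 27 mm tall (dimensions read to the nearest mm from the axis ticks). For the g-code, the solid's height is divided into equal slices at the stated Δz and each level perimeter traced with G1 moves after a G0 lift.

; perimeter-only toolpath
G21 ; units = mm
G90 ; absolute positioning
G28 ; home
; layer 1
G0 Z9.00
G0 X0.00 Y0.00
G1 X12.00 Y0.00
G1 X12.00 Y10.00
G1 X0.00 Y10.00
G1 X0.00 Y0.00
; layer 2
G0 Z18.00
G0 X0.00 Y0.00
G1 X12.00 Y0.00
G1 X12.00 Y10.00
G1 X0.00 Y10.00
G1 X0.00 Y0.00
; layer 3
G0 Z27.00
G0 X0.00 Y0.00
G1 X12.00 Y0.00
G1 X12.00 Y10.00
G1 X0.00 Y10.00
G1 X0.00 Y0.00
M2 ; end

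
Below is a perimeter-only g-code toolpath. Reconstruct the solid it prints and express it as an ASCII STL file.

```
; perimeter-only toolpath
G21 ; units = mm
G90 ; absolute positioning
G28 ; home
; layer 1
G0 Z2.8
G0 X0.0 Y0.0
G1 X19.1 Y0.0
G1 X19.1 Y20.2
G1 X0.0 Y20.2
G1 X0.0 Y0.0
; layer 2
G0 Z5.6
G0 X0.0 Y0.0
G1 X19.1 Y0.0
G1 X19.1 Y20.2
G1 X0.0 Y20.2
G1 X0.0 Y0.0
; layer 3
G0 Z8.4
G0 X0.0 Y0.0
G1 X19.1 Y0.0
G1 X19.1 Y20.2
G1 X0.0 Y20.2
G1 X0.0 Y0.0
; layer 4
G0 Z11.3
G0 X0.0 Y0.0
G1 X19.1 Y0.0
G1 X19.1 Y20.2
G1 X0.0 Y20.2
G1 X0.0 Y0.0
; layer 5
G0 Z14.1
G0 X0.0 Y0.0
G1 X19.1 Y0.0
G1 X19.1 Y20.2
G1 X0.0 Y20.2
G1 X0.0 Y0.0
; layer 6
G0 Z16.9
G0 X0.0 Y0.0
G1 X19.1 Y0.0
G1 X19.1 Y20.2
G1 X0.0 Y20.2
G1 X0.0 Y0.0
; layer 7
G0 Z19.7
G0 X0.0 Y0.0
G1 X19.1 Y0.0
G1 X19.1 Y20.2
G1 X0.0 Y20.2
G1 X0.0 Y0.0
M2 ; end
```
solid part
  facet normal 0.0000 0.0000 -1.0000
    outer loop
      vertex 19.1 20.2 0.0
      vertex 19.1 0.0 0.0
      vertex 0.0 0.0 0.0
    endloop
  endfacet
  facet normal 0.0000 0.0000 -1.0000
    outer loop
      vertex 0.0 20.2 0.0
      vertex 19.1 20.2 0.0
      vertex 0.0 0.0 0.0
    endloop
  endfacet
  facet normal 0.0000 0.0000 1.0000
    outer loop
      vertex 0.0 0.0 19.7
      vertex 19.1 0.0 19.7
      vertex 19.1 20.2 19.7
    endloop
  endfacet
  facet normal 0.0000 0.0000 1.0000
    outer loop
      vertex 0.0 0.0 19.7
      vertex 19.1 20.2 19.7
      vertex 0.0 20.2 19.7
    endloop
  endfacet
  facet normal 0.0000 -1.0000 0.0000
    outer loop
      vertex 0.0 0.0 0.0
      vertex 19.1 0.0 0.0
      vertex 19.1 0.0 19.7
    endloop
  endfacet
  facet normal 0.0000 -1.0000 0.0000
    outer loop
      vertex 0.0 0.0 0.0
      vertex 19.1 0.0 19.7
      vertex 0.0 0.0 19.7
    endloop
  endfacet
  facet normal 0.0000 1.0000 0.0000
    outer loop
      vertex 19.1 20.2 19.7
      vertex 19.1 20.2 0.0
      vertex 0.0 20.2 0.0
    endloop
  endfacet
  facet normal 0.0000 1.0000 0.0000
    outer loop
      vertex 0.0 20.2 19.7
      vertex 19.1 20.2 19.7
      vertex 0.0 20.2 0.0
    endloop
  endfacet
  facet normal -1.0000 0.0000 0.0000
    outer loop
      vertex 0.0 20.2 19.7
      vertex 0.0 20.2 0.0
      vertex 0.0 0.0 0.0
    endloop
  endfacet
  facet normal -1.0000 0.0000 0.0000
    outer loop
      vertex 0.0 0.0 19.7
      vertex 0.0 20.2 19.7
      vertex 0.0 0.0 0.0
    endloop
  endfacet
  facet normal 1.0000 0.0000 0.0000
    outer loop
      vertex 19.1 0.0 0.0
      vertex 19.1 20.2 0.0
      vertex 19.1 20.2 19.7
    endloop
  endfacet
  facet normal 1.0000 0.0000 0.0000
    outer loop
      vertex 19.1 0.0 0.0
      vertex 19.1 20.2 19.7
      vertex 19.1 0.0 19.7
    endloop
  endfacet
endsolid part

The G0 Z moves step by Δz≈2.8 mm. Every layer's G1 loop is the same polygon, so the solid is a straight extrusion of it from z=0 to z≈19.7. Closing with flat bottom and top caps and triangulating gives 12 facets — a rectangular box, roughly 19.1 × 20.2 mm footprint and 19.7 mm tall.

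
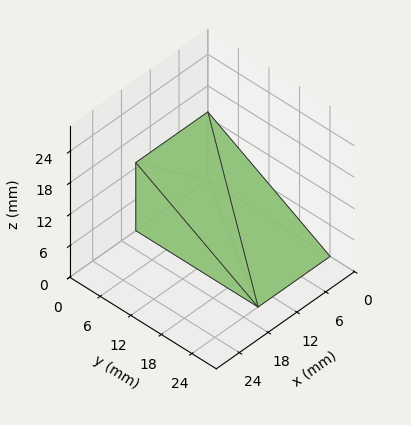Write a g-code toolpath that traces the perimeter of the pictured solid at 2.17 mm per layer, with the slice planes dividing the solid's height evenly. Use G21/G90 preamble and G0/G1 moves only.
Reading the render: the shape is a wedge (ramp): 15 × 24 mm base, rising to 13 mm along the y=0 edge and sloping linearly to z=0 at y=24 (dimensions read to the nearest mm from the axis ticks). For the g-code, the solid's height is divided into equal slices at the stated Δz and each level perimeter traced with G1 moves after a G0 lift.

; perimeter-only toolpath
G21 ; units = mm
G90 ; absolute positioning
G28 ; home
; layer 1
G0 Z2.17
G0 X0.00 Y0.00
G1 X15.00 Y0.00
G1 X15.00 Y20.00
G1 X0.00 Y20.00
G1 X0.00 Y0.00
; layer 2
G0 Z4.33
G0 X0.00 Y0.00
G1 X15.00 Y0.00
G1 X15.00 Y16.00
G1 X0.00 Y16.00
G1 X0.00 Y0.00
; layer 3
G0 Z6.50
G0 X0.00 Y0.00
G1 X15.00 Y0.00
G1 X15.00 Y12.00
G1 X0.00 Y12.00
G1 X0.00 Y0.00
; layer 4
G0 Z8.67
G0 X0.00 Y0.00
G1 X15.00 Y0.00
G1 X15.00 Y8.00
G1 X0.00 Y8.00
G1 X0.00 Y0.00
; layer 5
G0 Z10.83
G0 X0.00 Y0.00
G1 X15.00 Y0.00
G1 X15.00 Y4.00
G1 X0.00 Y4.00
G1 X0.00 Y0.00
M2 ; end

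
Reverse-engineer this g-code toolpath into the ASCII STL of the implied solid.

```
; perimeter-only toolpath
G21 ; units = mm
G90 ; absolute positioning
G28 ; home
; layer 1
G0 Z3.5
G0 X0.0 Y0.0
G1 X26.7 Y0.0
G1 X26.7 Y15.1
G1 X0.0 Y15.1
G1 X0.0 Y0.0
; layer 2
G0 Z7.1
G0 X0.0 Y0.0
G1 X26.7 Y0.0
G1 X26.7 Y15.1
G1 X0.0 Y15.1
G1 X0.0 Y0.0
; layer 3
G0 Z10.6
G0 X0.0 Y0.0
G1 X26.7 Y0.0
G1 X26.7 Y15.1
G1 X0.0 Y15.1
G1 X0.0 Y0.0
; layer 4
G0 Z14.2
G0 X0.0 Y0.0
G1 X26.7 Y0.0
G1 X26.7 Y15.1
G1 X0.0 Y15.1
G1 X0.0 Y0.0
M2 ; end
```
solid part
  facet normal 0.0000 0.0000 -1.0000
    outer loop
      vertex 26.7 15.1 0.0
      vertex 26.7 0.0 0.0
      vertex 0.0 0.0 0.0
    endloop
  endfacet
  facet normal 0.0000 0.0000 -1.0000
    outer loop
      vertex 0.0 15.1 0.0
      vertex 26.7 15.1 0.0
      vertex 0.0 0.0 0.0
    endloop
  endfacet
  facet normal 0.0000 0.0000 1.0000
    outer loop
      vertex 0.0 0.0 14.2
      vertex 26.7 0.0 14.2
      vertex 26.7 15.1 14.2
    endloop
  endfacet
  facet normal 0.0000 0.0000 1.0000
    outer loop
      vertex 0.0 0.0 14.2
      vertex 26.7 15.1 14.2
      vertex 0.0 15.1 14.2
    endloop
  endfacet
  facet normal 0.0000 -1.0000 0.0000
    outer loop
      vertex 0.0 0.0 0.0
      vertex 26.7 0.0 0.0
      vertex 26.7 0.0 14.2
    endloop
  endfacet
  facet normal 0.0000 -1.0000 0.0000
    outer loop
      vertex 0.0 0.0 0.0
      vertex 26.7 0.0 14.2
      vertex 0.0 0.0 14.2
    endloop
  endfacet
  facet normal 0.0000 1.0000 0.0000
    outer loop
      vertex 26.7 15.1 14.2
      vertex 26.7 15.1 0.0
      vertex 0.0 15.1 0.0
    endloop
  endfacet
  facet normal 0.0000 1.0000 0.0000
    outer loop
      vertex 0.0 15.1 14.2
      vertex 26.7 15.1 14.2
      vertex 0.0 15.1 0.0
    endloop
  endfacet
  facet normal -1.0000 0.0000 0.0000
    outer loop
      vertex 0.0 15.1 14.2
      vertex 0.0 15.1 0.0
      vertex 0.0 0.0 0.0
    endloop
  endfacet
  facet normal -1.0000 0.0000 0.0000
    outer loop
      vertex 0.0 0.0 14.2
      vertex 0.0 15.1 14.2
      vertex 0.0 0.0 0.0
    endloop
  endfacet
  facet normal 1.0000 0.0000 0.0000
    outer loop
      vertex 26.7 0.0 0.0
      vertex 26.7 15.1 0.0
      vertex 26.7 15.1 14.2
    endloop
  endfacet
  facet normal 1.0000 0.0000 0.0000
    outer loop
      vertex 26.7 0.0 0.0
      vertex 26.7 15.1 14.2
      vertex 26.7 0.0 14.2
    endloop
  endfacet
endsolid part

The G0 Z moves step by Δz≈3.5 mm. Every layer's G1 loop is the same polygon, so the solid is a straight extrusion of it from z=0 to z≈14.2. Closing with flat bottom and top caps and triangulating gives 12 facets — a rectangular box, roughly 26.7 × 15.1 mm footprint and 14.2 mm tall.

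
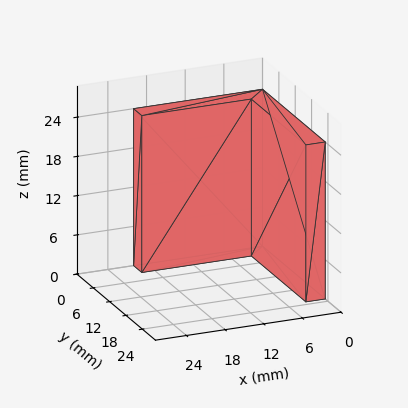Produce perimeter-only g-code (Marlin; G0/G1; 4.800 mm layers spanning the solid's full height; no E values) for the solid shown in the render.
Reading the render: the shape is an L-shaped prism: outer 20 × 23 mm, arm thicknesses ≈ 3 mm (horizontal) and 3 mm (vertical), extruded 24 mm in z (dimensions read to the nearest mm from the axis ticks). For the g-code, the solid's height is divided into equal slices at the stated Δz and each level perimeter traced with G1 moves after a G0 lift.

; perimeter-only toolpath
G21 ; units = mm
G90 ; absolute positioning
G28 ; home
; layer 1
G0 Z4.800
G0 X0.000 Y0.000
G1 X20.000 Y0.000
G1 X20.000 Y3.000
G1 X3.000 Y3.000
G1 X3.000 Y23.000
G1 X0.000 Y23.000
G1 X0.000 Y0.000
; layer 2
G0 Z9.600
G0 X0.000 Y0.000
G1 X20.000 Y0.000
G1 X20.000 Y3.000
G1 X3.000 Y3.000
G1 X3.000 Y23.000
G1 X0.000 Y23.000
G1 X0.000 Y0.000
; layer 3
G0 Z14.400
G0 X0.000 Y0.000
G1 X20.000 Y0.000
G1 X20.000 Y3.000
G1 X3.000 Y3.000
G1 X3.000 Y23.000
G1 X0.000 Y23.000
G1 X0.000 Y0.000
; layer 4
G0 Z19.200
G0 X0.000 Y0.000
G1 X20.000 Y0.000
G1 X20.000 Y3.000
G1 X3.000 Y3.000
G1 X3.000 Y23.000
G1 X0.000 Y23.000
G1 X0.000 Y0.000
; layer 5
G0 Z24.000
G0 X0.000 Y0.000
G1 X20.000 Y0.000
G1 X20.000 Y3.000
G1 X3.000 Y3.000
G1 X3.000 Y23.000
G1 X0.000 Y23.000
G1 X0.000 Y0.000
M2 ; end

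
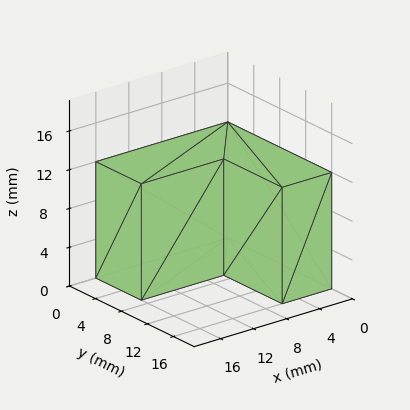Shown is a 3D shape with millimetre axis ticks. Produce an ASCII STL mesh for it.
Reading the render: the shape is an L-shaped prism: outer 16 × 16 mm, arm thicknesses ≈ 7 mm (horizontal) and 6 mm (vertical), extruded 12 mm in z (dimensions read to the nearest mm from the axis ticks). For the STL, each face is triangulated and given an outward normal.

solid part
  facet normal 0.0000 0.0000 -1.0000
    outer loop
      vertex 16.000 7.000 0.000
      vertex 16.000 0.000 0.000
      vertex 0.000 0.000 0.000
    endloop
  endfacet
  facet normal 0.0000 0.0000 -1.0000
    outer loop
      vertex 6.000 7.000 0.000
      vertex 16.000 7.000 0.000
      vertex 0.000 0.000 0.000
    endloop
  endfacet
  facet normal 0.0000 0.0000 -1.0000
    outer loop
      vertex 6.000 16.000 0.000
      vertex 6.000 7.000 0.000
      vertex 0.000 0.000 0.000
    endloop
  endfacet
  facet normal 0.0000 0.0000 -1.0000
    outer loop
      vertex 0.000 16.000 0.000
      vertex 6.000 16.000 0.000
      vertex 0.000 0.000 0.000
    endloop
  endfacet
  facet normal 0.0000 0.0000 1.0000
    outer loop
      vertex 0.000 0.000 12.000
      vertex 16.000 0.000 12.000
      vertex 16.000 7.000 12.000
    endloop
  endfacet
  facet normal 0.0000 0.0000 1.0000
    outer loop
      vertex 0.000 0.000 12.000
      vertex 16.000 7.000 12.000
      vertex 6.000 7.000 12.000
    endloop
  endfacet
  facet normal 0.0000 0.0000 1.0000
    outer loop
      vertex 0.000 0.000 12.000
      vertex 6.000 7.000 12.000
      vertex 6.000 16.000 12.000
    endloop
  endfacet
  facet normal 0.0000 0.0000 1.0000
    outer loop
      vertex 0.000 0.000 12.000
      vertex 6.000 16.000 12.000
      vertex 0.000 16.000 12.000
    endloop
  endfacet
  facet normal 0.0000 -1.0000 0.0000
    outer loop
      vertex 0.000 0.000 0.000
      vertex 16.000 0.000 0.000
      vertex 16.000 0.000 12.000
    endloop
  endfacet
  facet normal 0.0000 -1.0000 0.0000
    outer loop
      vertex 0.000 0.000 0.000
      vertex 16.000 0.000 12.000
      vertex 0.000 0.000 12.000
    endloop
  endfacet
  facet normal 1.0000 0.0000 0.0000
    outer loop
      vertex 16.000 0.000 0.000
      vertex 16.000 7.000 0.000
      vertex 16.000 7.000 12.000
    endloop
  endfacet
  facet normal 1.0000 0.0000 0.0000
    outer loop
      vertex 16.000 0.000 0.000
      vertex 16.000 7.000 12.000
      vertex 16.000 0.000 12.000
    endloop
  endfacet
  facet normal 0.0000 1.0000 0.0000
    outer loop
      vertex 16.000 7.000 0.000
      vertex 6.000 7.000 0.000
      vertex 6.000 7.000 12.000
    endloop
  endfacet
  facet normal 0.0000 1.0000 0.0000
    outer loop
      vertex 16.000 7.000 0.000
      vertex 6.000 7.000 12.000
      vertex 16.000 7.000 12.000
    endloop
  endfacet
  facet normal 1.0000 0.0000 0.0000
    outer loop
      vertex 6.000 7.000 0.000
      vertex 6.000 16.000 0.000
      vertex 6.000 16.000 12.000
    endloop
  endfacet
  facet normal 1.0000 0.0000 0.0000
    outer loop
      vertex 6.000 7.000 0.000
      vertex 6.000 16.000 12.000
      vertex 6.000 7.000 12.000
    endloop
  endfacet
  facet normal 0.0000 1.0000 0.0000
    outer loop
      vertex 6.000 16.000 0.000
      vertex 0.000 16.000 0.000
      vertex 0.000 16.000 12.000
    endloop
  endfacet
  facet normal 0.0000 1.0000 0.0000
    outer loop
      vertex 6.000 16.000 0.000
      vertex 0.000 16.000 12.000
      vertex 6.000 16.000 12.000
    endloop
  endfacet
  facet normal -1.0000 0.0000 0.0000
    outer loop
      vertex 0.000 16.000 0.000
      vertex 0.000 0.000 0.000
      vertex 0.000 0.000 12.000
    endloop
  endfacet
  facet normal -1.0000 0.0000 0.0000
    outer loop
      vertex 0.000 16.000 0.000
      vertex 0.000 0.000 12.000
      vertex 0.000 16.000 12.000
    endloop
  endfacet
endsolid part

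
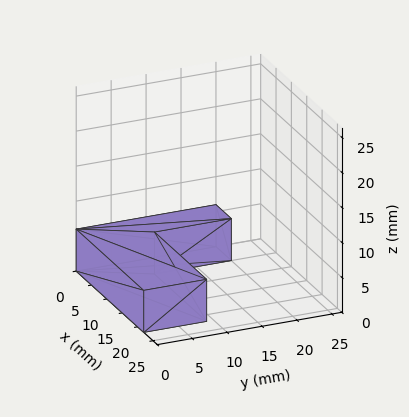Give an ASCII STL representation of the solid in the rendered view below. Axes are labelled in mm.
Reading the render: the shape is an L-shaped prism: outer 22 × 20 mm, arm thicknesses ≈ 9 mm (horizontal) and 5 mm (vertical), extruded 6 mm in z (dimensions read to the nearest mm from the axis ticks). For the STL, each face is triangulated and given an outward normal.

solid part
  facet normal 0.0000 0.0000 -1.0000
    outer loop
      vertex 22.00 9.00 0.00
      vertex 22.00 0.00 0.00
      vertex 0.00 0.00 0.00
    endloop
  endfacet
  facet normal 0.0000 0.0000 -1.0000
    outer loop
      vertex 5.00 9.00 0.00
      vertex 22.00 9.00 0.00
      vertex 0.00 0.00 0.00
    endloop
  endfacet
  facet normal 0.0000 0.0000 -1.0000
    outer loop
      vertex 5.00 20.00 0.00
      vertex 5.00 9.00 0.00
      vertex 0.00 0.00 0.00
    endloop
  endfacet
  facet normal 0.0000 0.0000 -1.0000
    outer loop
      vertex 0.00 20.00 0.00
      vertex 5.00 20.00 0.00
      vertex 0.00 0.00 0.00
    endloop
  endfacet
  facet normal 0.0000 0.0000 1.0000
    outer loop
      vertex 0.00 0.00 6.00
      vertex 22.00 0.00 6.00
      vertex 22.00 9.00 6.00
    endloop
  endfacet
  facet normal 0.0000 0.0000 1.0000
    outer loop
      vertex 0.00 0.00 6.00
      vertex 22.00 9.00 6.00
      vertex 5.00 9.00 6.00
    endloop
  endfacet
  facet normal 0.0000 0.0000 1.0000
    outer loop
      vertex 0.00 0.00 6.00
      vertex 5.00 9.00 6.00
      vertex 5.00 20.00 6.00
    endloop
  endfacet
  facet normal 0.0000 0.0000 1.0000
    outer loop
      vertex 0.00 0.00 6.00
      vertex 5.00 20.00 6.00
      vertex 0.00 20.00 6.00
    endloop
  endfacet
  facet normal 0.0000 -1.0000 0.0000
    outer loop
      vertex 0.00 0.00 0.00
      vertex 22.00 0.00 0.00
      vertex 22.00 0.00 6.00
    endloop
  endfacet
  facet normal 0.0000 -1.0000 0.0000
    outer loop
      vertex 0.00 0.00 0.00
      vertex 22.00 0.00 6.00
      vertex 0.00 0.00 6.00
    endloop
  endfacet
  facet normal 1.0000 0.0000 0.0000
    outer loop
      vertex 22.00 0.00 0.00
      vertex 22.00 9.00 0.00
      vertex 22.00 9.00 6.00
    endloop
  endfacet
  facet normal 1.0000 0.0000 0.0000
    outer loop
      vertex 22.00 0.00 0.00
      vertex 22.00 9.00 6.00
      vertex 22.00 0.00 6.00
    endloop
  endfacet
  facet normal 0.0000 1.0000 0.0000
    outer loop
      vertex 22.00 9.00 0.00
      vertex 5.00 9.00 0.00
      vertex 5.00 9.00 6.00
    endloop
  endfacet
  facet normal 0.0000 1.0000 0.0000
    outer loop
      vertex 22.00 9.00 0.00
      vertex 5.00 9.00 6.00
      vertex 22.00 9.00 6.00
    endloop
  endfacet
  facet normal 1.0000 0.0000 0.0000
    outer loop
      vertex 5.00 9.00 0.00
      vertex 5.00 20.00 0.00
      vertex 5.00 20.00 6.00
    endloop
  endfacet
  facet normal 1.0000 0.0000 0.0000
    outer loop
      vertex 5.00 9.00 0.00
      vertex 5.00 20.00 6.00
      vertex 5.00 9.00 6.00
    endloop
  endfacet
  facet normal 0.0000 1.0000 0.0000
    outer loop
      vertex 5.00 20.00 0.00
      vertex 0.00 20.00 0.00
      vertex 0.00 20.00 6.00
    endloop
  endfacet
  facet normal 0.0000 1.0000 0.0000
    outer loop
      vertex 5.00 20.00 0.00
      vertex 0.00 20.00 6.00
      vertex 5.00 20.00 6.00
    endloop
  endfacet
  facet normal -1.0000 0.0000 0.0000
    outer loop
      vertex 0.00 20.00 0.00
      vertex 0.00 0.00 0.00
      vertex 0.00 0.00 6.00
    endloop
  endfacet
  facet normal -1.0000 0.0000 0.0000
    outer loop
      vertex 0.00 20.00 0.00
      vertex 0.00 0.00 6.00
      vertex 0.00 20.00 6.00
    endloop
  endfacet
endsolid part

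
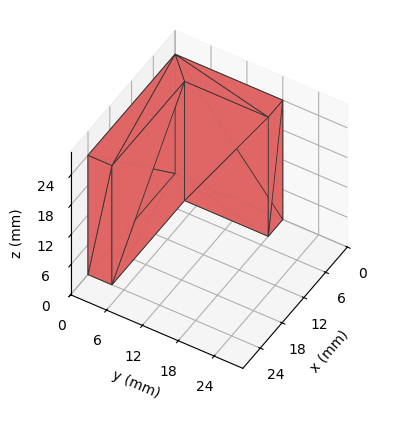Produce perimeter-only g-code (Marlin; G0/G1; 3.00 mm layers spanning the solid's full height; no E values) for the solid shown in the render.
Reading the render: the shape is an L-shaped prism: outer 24 × 18 mm, arm thicknesses ≈ 4 mm (horizontal) and 4 mm (vertical), extruded 24 mm in z (dimensions read to the nearest mm from the axis ticks). For the g-code, the solid's height is divided into equal slices at the stated Δz and each level perimeter traced with G1 moves after a G0 lift.

; perimeter-only toolpath
G21 ; units = mm
G90 ; absolute positioning
G28 ; home
; layer 1
G0 Z3.00
G0 X0.00 Y0.00
G1 X24.00 Y0.00
G1 X24.00 Y4.00
G1 X4.00 Y4.00
G1 X4.00 Y18.00
G1 X0.00 Y18.00
G1 X0.00 Y0.00
; layer 2
G0 Z6.00
G0 X0.00 Y0.00
G1 X24.00 Y0.00
G1 X24.00 Y4.00
G1 X4.00 Y4.00
G1 X4.00 Y18.00
G1 X0.00 Y18.00
G1 X0.00 Y0.00
; layer 3
G0 Z9.00
G0 X0.00 Y0.00
G1 X24.00 Y0.00
G1 X24.00 Y4.00
G1 X4.00 Y4.00
G1 X4.00 Y18.00
G1 X0.00 Y18.00
G1 X0.00 Y0.00
; layer 4
G0 Z12.00
G0 X0.00 Y0.00
G1 X24.00 Y0.00
G1 X24.00 Y4.00
G1 X4.00 Y4.00
G1 X4.00 Y18.00
G1 X0.00 Y18.00
G1 X0.00 Y0.00
; layer 5
G0 Z15.00
G0 X0.00 Y0.00
G1 X24.00 Y0.00
G1 X24.00 Y4.00
G1 X4.00 Y4.00
G1 X4.00 Y18.00
G1 X0.00 Y18.00
G1 X0.00 Y0.00
; layer 6
G0 Z18.00
G0 X0.00 Y0.00
G1 X24.00 Y0.00
G1 X24.00 Y4.00
G1 X4.00 Y4.00
G1 X4.00 Y18.00
G1 X0.00 Y18.00
G1 X0.00 Y0.00
; layer 7
G0 Z21.00
G0 X0.00 Y0.00
G1 X24.00 Y0.00
G1 X24.00 Y4.00
G1 X4.00 Y4.00
G1 X4.00 Y18.00
G1 X0.00 Y18.00
G1 X0.00 Y0.00
; layer 8
G0 Z24.00
G0 X0.00 Y0.00
G1 X24.00 Y0.00
G1 X24.00 Y4.00
G1 X4.00 Y4.00
G1 X4.00 Y18.00
G1 X0.00 Y18.00
G1 X0.00 Y0.00
M2 ; end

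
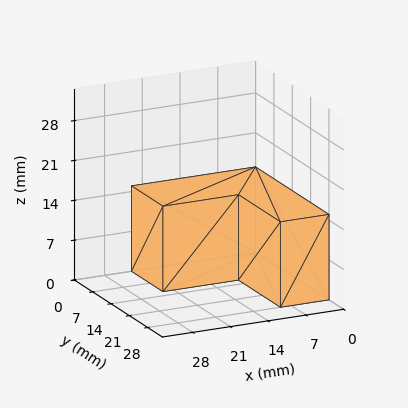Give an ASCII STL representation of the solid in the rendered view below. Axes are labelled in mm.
Reading the render: the shape is an L-shaped prism: outer 23 × 28 mm, arm thicknesses ≈ 12 mm (horizontal) and 9 mm (vertical), extruded 15 mm in z (dimensions read to the nearest mm from the axis ticks). For the STL, each face is triangulated and given an outward normal.

solid part
  facet normal 0.0000 0.0000 -1.0000
    outer loop
      vertex 23.0 12.0 0.0
      vertex 23.0 0.0 0.0
      vertex 0.0 0.0 0.0
    endloop
  endfacet
  facet normal 0.0000 0.0000 -1.0000
    outer loop
      vertex 9.0 12.0 0.0
      vertex 23.0 12.0 0.0
      vertex 0.0 0.0 0.0
    endloop
  endfacet
  facet normal 0.0000 0.0000 -1.0000
    outer loop
      vertex 9.0 28.0 0.0
      vertex 9.0 12.0 0.0
      vertex 0.0 0.0 0.0
    endloop
  endfacet
  facet normal 0.0000 0.0000 -1.0000
    outer loop
      vertex 0.0 28.0 0.0
      vertex 9.0 28.0 0.0
      vertex 0.0 0.0 0.0
    endloop
  endfacet
  facet normal 0.0000 0.0000 1.0000
    outer loop
      vertex 0.0 0.0 15.0
      vertex 23.0 0.0 15.0
      vertex 23.0 12.0 15.0
    endloop
  endfacet
  facet normal 0.0000 0.0000 1.0000
    outer loop
      vertex 0.0 0.0 15.0
      vertex 23.0 12.0 15.0
      vertex 9.0 12.0 15.0
    endloop
  endfacet
  facet normal 0.0000 0.0000 1.0000
    outer loop
      vertex 0.0 0.0 15.0
      vertex 9.0 12.0 15.0
      vertex 9.0 28.0 15.0
    endloop
  endfacet
  facet normal 0.0000 0.0000 1.0000
    outer loop
      vertex 0.0 0.0 15.0
      vertex 9.0 28.0 15.0
      vertex 0.0 28.0 15.0
    endloop
  endfacet
  facet normal 0.0000 -1.0000 0.0000
    outer loop
      vertex 0.0 0.0 0.0
      vertex 23.0 0.0 0.0
      vertex 23.0 0.0 15.0
    endloop
  endfacet
  facet normal 0.0000 -1.0000 0.0000
    outer loop
      vertex 0.0 0.0 0.0
      vertex 23.0 0.0 15.0
      vertex 0.0 0.0 15.0
    endloop
  endfacet
  facet normal 1.0000 0.0000 0.0000
    outer loop
      vertex 23.0 0.0 0.0
      vertex 23.0 12.0 0.0
      vertex 23.0 12.0 15.0
    endloop
  endfacet
  facet normal 1.0000 0.0000 0.0000
    outer loop
      vertex 23.0 0.0 0.0
      vertex 23.0 12.0 15.0
      vertex 23.0 0.0 15.0
    endloop
  endfacet
  facet normal 0.0000 1.0000 0.0000
    outer loop
      vertex 23.0 12.0 0.0
      vertex 9.0 12.0 0.0
      vertex 9.0 12.0 15.0
    endloop
  endfacet
  facet normal 0.0000 1.0000 0.0000
    outer loop
      vertex 23.0 12.0 0.0
      vertex 9.0 12.0 15.0
      vertex 23.0 12.0 15.0
    endloop
  endfacet
  facet normal 1.0000 0.0000 0.0000
    outer loop
      vertex 9.0 12.0 0.0
      vertex 9.0 28.0 0.0
      vertex 9.0 28.0 15.0
    endloop
  endfacet
  facet normal 1.0000 0.0000 0.0000
    outer loop
      vertex 9.0 12.0 0.0
      vertex 9.0 28.0 15.0
      vertex 9.0 12.0 15.0
    endloop
  endfacet
  facet normal 0.0000 1.0000 0.0000
    outer loop
      vertex 9.0 28.0 0.0
      vertex 0.0 28.0 0.0
      vertex 0.0 28.0 15.0
    endloop
  endfacet
  facet normal 0.0000 1.0000 0.0000
    outer loop
      vertex 9.0 28.0 0.0
      vertex 0.0 28.0 15.0
      vertex 9.0 28.0 15.0
    endloop
  endfacet
  facet normal -1.0000 0.0000 0.0000
    outer loop
      vertex 0.0 28.0 0.0
      vertex 0.0 0.0 0.0
      vertex 0.0 0.0 15.0
    endloop
  endfacet
  facet normal -1.0000 0.0000 0.0000
    outer loop
      vertex 0.0 28.0 0.0
      vertex 0.0 0.0 15.0
      vertex 0.0 28.0 15.0
    endloop
  endfacet
endsolid part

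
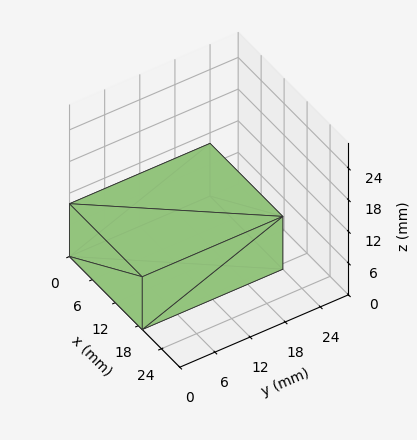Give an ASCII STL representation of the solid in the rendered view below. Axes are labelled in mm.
Reading the render: the shape is a rectangular box, roughly 19 × 24 mm footprint and 10 mm tall (dimensions read to the nearest mm from the axis ticks). For the STL, each face is triangulated and given an outward normal.

solid part
  facet normal 0.0000 0.0000 -1.0000
    outer loop
      vertex 19.000 24.000 0.000
      vertex 19.000 0.000 0.000
      vertex 0.000 0.000 0.000
    endloop
  endfacet
  facet normal 0.0000 0.0000 -1.0000
    outer loop
      vertex 0.000 24.000 0.000
      vertex 19.000 24.000 0.000
      vertex 0.000 0.000 0.000
    endloop
  endfacet
  facet normal 0.0000 0.0000 1.0000
    outer loop
      vertex 0.000 0.000 10.000
      vertex 19.000 0.000 10.000
      vertex 19.000 24.000 10.000
    endloop
  endfacet
  facet normal 0.0000 0.0000 1.0000
    outer loop
      vertex 0.000 0.000 10.000
      vertex 19.000 24.000 10.000
      vertex 0.000 24.000 10.000
    endloop
  endfacet
  facet normal 0.0000 -1.0000 0.0000
    outer loop
      vertex 0.000 0.000 0.000
      vertex 19.000 0.000 0.000
      vertex 19.000 0.000 10.000
    endloop
  endfacet
  facet normal 0.0000 -1.0000 0.0000
    outer loop
      vertex 0.000 0.000 0.000
      vertex 19.000 0.000 10.000
      vertex 0.000 0.000 10.000
    endloop
  endfacet
  facet normal 0.0000 1.0000 0.0000
    outer loop
      vertex 19.000 24.000 10.000
      vertex 19.000 24.000 0.000
      vertex 0.000 24.000 0.000
    endloop
  endfacet
  facet normal 0.0000 1.0000 0.0000
    outer loop
      vertex 0.000 24.000 10.000
      vertex 19.000 24.000 10.000
      vertex 0.000 24.000 0.000
    endloop
  endfacet
  facet normal -1.0000 0.0000 0.0000
    outer loop
      vertex 0.000 24.000 10.000
      vertex 0.000 24.000 0.000
      vertex 0.000 0.000 0.000
    endloop
  endfacet
  facet normal -1.0000 0.0000 0.0000
    outer loop
      vertex 0.000 0.000 10.000
      vertex 0.000 24.000 10.000
      vertex 0.000 0.000 0.000
    endloop
  endfacet
  facet normal 1.0000 0.0000 0.0000
    outer loop
      vertex 19.000 0.000 0.000
      vertex 19.000 24.000 0.000
      vertex 19.000 24.000 10.000
    endloop
  endfacet
  facet normal 1.0000 0.0000 0.0000
    outer loop
      vertex 19.000 0.000 0.000
      vertex 19.000 24.000 10.000
      vertex 19.000 0.000 10.000
    endloop
  endfacet
endsolid part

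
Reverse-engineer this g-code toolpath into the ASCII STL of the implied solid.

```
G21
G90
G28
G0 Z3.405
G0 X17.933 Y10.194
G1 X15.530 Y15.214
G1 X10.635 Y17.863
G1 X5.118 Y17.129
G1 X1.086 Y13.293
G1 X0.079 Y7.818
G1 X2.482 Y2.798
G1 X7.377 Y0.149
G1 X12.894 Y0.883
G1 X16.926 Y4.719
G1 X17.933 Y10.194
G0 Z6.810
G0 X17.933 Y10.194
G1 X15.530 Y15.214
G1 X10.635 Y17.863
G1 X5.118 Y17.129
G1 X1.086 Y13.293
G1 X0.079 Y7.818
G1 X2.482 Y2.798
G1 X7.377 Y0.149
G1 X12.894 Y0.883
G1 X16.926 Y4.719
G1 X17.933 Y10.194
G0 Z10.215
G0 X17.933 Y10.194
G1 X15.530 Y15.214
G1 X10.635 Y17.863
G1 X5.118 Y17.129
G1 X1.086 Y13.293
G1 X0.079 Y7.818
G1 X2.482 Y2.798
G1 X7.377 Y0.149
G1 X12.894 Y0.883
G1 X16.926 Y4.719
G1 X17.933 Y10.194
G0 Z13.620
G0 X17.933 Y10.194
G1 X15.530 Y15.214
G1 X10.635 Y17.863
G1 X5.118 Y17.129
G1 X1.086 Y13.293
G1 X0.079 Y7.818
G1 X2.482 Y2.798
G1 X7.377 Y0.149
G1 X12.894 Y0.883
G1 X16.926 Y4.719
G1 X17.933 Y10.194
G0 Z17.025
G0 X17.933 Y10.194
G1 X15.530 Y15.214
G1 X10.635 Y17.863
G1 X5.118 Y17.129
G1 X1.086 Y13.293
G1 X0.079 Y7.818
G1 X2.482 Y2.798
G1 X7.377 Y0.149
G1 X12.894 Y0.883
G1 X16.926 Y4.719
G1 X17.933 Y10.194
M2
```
solid part
  facet normal 0.0000 0.0000 -1.0000
    outer loop
      vertex 10.635 17.863 0.000
      vertex 15.530 15.214 0.000
      vertex 17.933 10.194 0.000
    endloop
  endfacet
  facet normal 0.0000 0.0000 -1.0000
    outer loop
      vertex 5.118 17.129 0.000
      vertex 10.635 17.863 0.000
      vertex 17.933 10.194 0.000
    endloop
  endfacet
  facet normal 0.0000 0.0000 -1.0000
    outer loop
      vertex 1.086 13.293 0.000
      vertex 5.118 17.129 0.000
      vertex 17.933 10.194 0.000
    endloop
  endfacet
  facet normal 0.0000 0.0000 -1.0000
    outer loop
      vertex 0.079 7.818 0.000
      vertex 1.086 13.293 0.000
      vertex 17.933 10.194 0.000
    endloop
  endfacet
  facet normal 0.0000 0.0000 -1.0000
    outer loop
      vertex 2.482 2.798 0.000
      vertex 0.079 7.818 0.000
      vertex 17.933 10.194 0.000
    endloop
  endfacet
  facet normal 0.0000 0.0000 -1.0000
    outer loop
      vertex 7.377 0.149 0.000
      vertex 2.482 2.798 0.000
      vertex 17.933 10.194 0.000
    endloop
  endfacet
  facet normal 0.0000 0.0000 -1.0000
    outer loop
      vertex 12.894 0.883 0.000
      vertex 7.377 0.149 0.000
      vertex 17.933 10.194 0.000
    endloop
  endfacet
  facet normal 0.0000 0.0000 -1.0000
    outer loop
      vertex 16.926 4.719 0.000
      vertex 12.894 0.883 0.000
      vertex 17.933 10.194 0.000
    endloop
  endfacet
  facet normal 0.0000 0.0000 1.0000
    outer loop
      vertex 17.933 10.194 17.025
      vertex 15.530 15.214 17.025
      vertex 10.635 17.863 17.025
    endloop
  endfacet
  facet normal 0.0000 0.0000 1.0000
    outer loop
      vertex 17.933 10.194 17.025
      vertex 10.635 17.863 17.025
      vertex 5.118 17.129 17.025
    endloop
  endfacet
  facet normal 0.0000 0.0000 1.0000
    outer loop
      vertex 17.933 10.194 17.025
      vertex 5.118 17.129 17.025
      vertex 1.086 13.293 17.025
    endloop
  endfacet
  facet normal 0.0000 0.0000 1.0000
    outer loop
      vertex 17.933 10.194 17.025
      vertex 1.086 13.293 17.025
      vertex 0.079 7.818 17.025
    endloop
  endfacet
  facet normal 0.0000 0.0000 1.0000
    outer loop
      vertex 17.933 10.194 17.025
      vertex 0.079 7.818 17.025
      vertex 2.482 2.798 17.025
    endloop
  endfacet
  facet normal 0.0000 0.0000 1.0000
    outer loop
      vertex 17.933 10.194 17.025
      vertex 2.482 2.798 17.025
      vertex 7.377 0.149 17.025
    endloop
  endfacet
  facet normal 0.0000 0.0000 1.0000
    outer loop
      vertex 17.933 10.194 17.025
      vertex 7.377 0.149 17.025
      vertex 12.894 0.883 17.025
    endloop
  endfacet
  facet normal 0.0000 0.0000 1.0000
    outer loop
      vertex 17.933 10.194 17.025
      vertex 12.894 0.883 17.025
      vertex 16.926 4.719 17.025
    endloop
  endfacet
  facet normal 0.9020 0.4318 0.0000
    outer loop
      vertex 17.933 10.194 0.000
      vertex 15.530 15.214 0.000
      vertex 15.530 15.214 17.025
    endloop
  endfacet
  facet normal 0.9020 0.4318 0.0000
    outer loop
      vertex 17.933 10.194 0.000
      vertex 15.530 15.214 17.025
      vertex 17.933 10.194 17.025
    endloop
  endfacet
  facet normal 0.4759 0.8795 0.0000
    outer loop
      vertex 15.530 15.214 0.000
      vertex 10.635 17.863 0.000
      vertex 10.635 17.863 17.025
    endloop
  endfacet
  facet normal 0.4759 0.8795 0.0000
    outer loop
      vertex 15.530 15.214 0.000
      vertex 10.635 17.863 17.025
      vertex 15.530 15.214 17.025
    endloop
  endfacet
  facet normal -0.1319 0.9913 0.0000
    outer loop
      vertex 10.635 17.863 0.000
      vertex 5.118 17.129 0.000
      vertex 5.118 17.129 17.025
    endloop
  endfacet
  facet normal -0.1319 0.9913 0.0000
    outer loop
      vertex 10.635 17.863 0.000
      vertex 5.118 17.129 17.025
      vertex 10.635 17.863 17.025
    endloop
  endfacet
  facet normal -0.6893 0.7245 0.0000
    outer loop
      vertex 5.118 17.129 0.000
      vertex 1.086 13.293 0.000
      vertex 1.086 13.293 17.025
    endloop
  endfacet
  facet normal -0.6893 0.7245 0.0000
    outer loop
      vertex 5.118 17.129 0.000
      vertex 1.086 13.293 17.025
      vertex 5.118 17.129 17.025
    endloop
  endfacet
  facet normal -0.9835 0.1809 0.0000
    outer loop
      vertex 1.086 13.293 0.000
      vertex 0.079 7.818 0.000
      vertex 0.079 7.818 17.025
    endloop
  endfacet
  facet normal -0.9835 0.1809 0.0000
    outer loop
      vertex 1.086 13.293 0.000
      vertex 0.079 7.818 17.025
      vertex 1.086 13.293 17.025
    endloop
  endfacet
  facet normal -0.9020 -0.4318 0.0000
    outer loop
      vertex 0.079 7.818 0.000
      vertex 2.482 2.798 0.000
      vertex 2.482 2.798 17.025
    endloop
  endfacet
  facet normal -0.9020 -0.4318 0.0000
    outer loop
      vertex 0.079 7.818 0.000
      vertex 2.482 2.798 17.025
      vertex 0.079 7.818 17.025
    endloop
  endfacet
  facet normal -0.4759 -0.8795 0.0000
    outer loop
      vertex 2.482 2.798 0.000
      vertex 7.377 0.149 0.000
      vertex 7.377 0.149 17.025
    endloop
  endfacet
  facet normal -0.4759 -0.8795 0.0000
    outer loop
      vertex 2.482 2.798 0.000
      vertex 7.377 0.149 17.025
      vertex 2.482 2.798 17.025
    endloop
  endfacet
  facet normal 0.1319 -0.9913 0.0000
    outer loop
      vertex 7.377 0.149 0.000
      vertex 12.894 0.883 0.000
      vertex 12.894 0.883 17.025
    endloop
  endfacet
  facet normal 0.1319 -0.9913 0.0000
    outer loop
      vertex 7.377 0.149 0.000
      vertex 12.894 0.883 17.025
      vertex 7.377 0.149 17.025
    endloop
  endfacet
  facet normal 0.6893 -0.7245 0.0000
    outer loop
      vertex 12.894 0.883 0.000
      vertex 16.926 4.719 0.000
      vertex 16.926 4.719 17.025
    endloop
  endfacet
  facet normal 0.6893 -0.7245 0.0000
    outer loop
      vertex 12.894 0.883 0.000
      vertex 16.926 4.719 17.025
      vertex 12.894 0.883 17.025
    endloop
  endfacet
  facet normal 0.9835 -0.1809 0.0000
    outer loop
      vertex 16.926 4.719 0.000
      vertex 17.933 10.194 0.000
      vertex 17.933 10.194 17.025
    endloop
  endfacet
  facet normal 0.9835 -0.1809 0.0000
    outer loop
      vertex 16.926 4.719 0.000
      vertex 17.933 10.194 17.025
      vertex 16.926 4.719 17.025
    endloop
  endfacet
endsolid part

The G0 Z moves step by Δz≈3.405 mm. Every layer's G1 loop is the same polygon, so the solid is a straight extrusion of it from z=0 to z≈17. Closing with flat bottom and top caps and triangulating gives 36 facets — a regular 10-sided prism (a cylinder approximated with 10 flat sides), circumscribed radius ≈ 9.01 mm, height ≈ 17 mm.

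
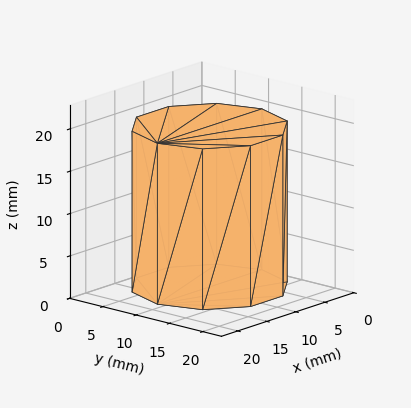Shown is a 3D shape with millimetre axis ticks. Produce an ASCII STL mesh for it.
Reading the render: the shape is a regular 10-sided prism (a cylinder approximated with 10 flat sides), circumscribed radius ≈ 9 mm, height ≈ 19 mm (dimensions read to the nearest mm from the axis ticks). For the STL, each face is triangulated and given an outward normal.

solid part
  facet normal 0.0000 0.0000 -1.0000
    outer loop
      vertex 11.78 17.56 0.00
      vertex 16.28 14.29 0.00
      vertex 18.00 9.00 0.00
    endloop
  endfacet
  facet normal 0.0000 0.0000 -1.0000
    outer loop
      vertex 6.22 17.56 0.00
      vertex 11.78 17.56 0.00
      vertex 18.00 9.00 0.00
    endloop
  endfacet
  facet normal 0.0000 0.0000 -1.0000
    outer loop
      vertex 1.72 14.29 0.00
      vertex 6.22 17.56 0.00
      vertex 18.00 9.00 0.00
    endloop
  endfacet
  facet normal 0.0000 0.0000 -1.0000
    outer loop
      vertex 0.00 9.00 0.00
      vertex 1.72 14.29 0.00
      vertex 18.00 9.00 0.00
    endloop
  endfacet
  facet normal 0.0000 0.0000 -1.0000
    outer loop
      vertex 1.72 3.71 0.00
      vertex 0.00 9.00 0.00
      vertex 18.00 9.00 0.00
    endloop
  endfacet
  facet normal 0.0000 0.0000 -1.0000
    outer loop
      vertex 6.22 0.44 0.00
      vertex 1.72 3.71 0.00
      vertex 18.00 9.00 0.00
    endloop
  endfacet
  facet normal 0.0000 0.0000 -1.0000
    outer loop
      vertex 11.78 0.44 0.00
      vertex 6.22 0.44 0.00
      vertex 18.00 9.00 0.00
    endloop
  endfacet
  facet normal 0.0000 0.0000 -1.0000
    outer loop
      vertex 16.28 3.71 0.00
      vertex 11.78 0.44 0.00
      vertex 18.00 9.00 0.00
    endloop
  endfacet
  facet normal 0.0000 0.0000 1.0000
    outer loop
      vertex 18.00 9.00 19.00
      vertex 16.28 14.29 19.00
      vertex 11.78 17.56 19.00
    endloop
  endfacet
  facet normal 0.0000 0.0000 1.0000
    outer loop
      vertex 18.00 9.00 19.00
      vertex 11.78 17.56 19.00
      vertex 6.22 17.56 19.00
    endloop
  endfacet
  facet normal 0.0000 0.0000 1.0000
    outer loop
      vertex 18.00 9.00 19.00
      vertex 6.22 17.56 19.00
      vertex 1.72 14.29 19.00
    endloop
  endfacet
  facet normal 0.0000 0.0000 1.0000
    outer loop
      vertex 18.00 9.00 19.00
      vertex 1.72 14.29 19.00
      vertex 0.00 9.00 19.00
    endloop
  endfacet
  facet normal 0.0000 0.0000 1.0000
    outer loop
      vertex 18.00 9.00 19.00
      vertex 0.00 9.00 19.00
      vertex 1.72 3.71 19.00
    endloop
  endfacet
  facet normal 0.0000 0.0000 1.0000
    outer loop
      vertex 18.00 9.00 19.00
      vertex 1.72 3.71 19.00
      vertex 6.22 0.44 19.00
    endloop
  endfacet
  facet normal 0.0000 0.0000 1.0000
    outer loop
      vertex 18.00 9.00 19.00
      vertex 6.22 0.44 19.00
      vertex 11.78 0.44 19.00
    endloop
  endfacet
  facet normal 0.0000 0.0000 1.0000
    outer loop
      vertex 18.00 9.00 19.00
      vertex 11.78 0.44 19.00
      vertex 16.28 3.71 19.00
    endloop
  endfacet
  facet normal 0.9510 0.3092 0.0000
    outer loop
      vertex 18.00 9.00 0.00
      vertex 16.28 14.29 0.00
      vertex 16.28 14.29 19.00
    endloop
  endfacet
  facet normal 0.9510 0.3092 0.0000
    outer loop
      vertex 18.00 9.00 0.00
      vertex 16.28 14.29 19.00
      vertex 18.00 9.00 19.00
    endloop
  endfacet
  facet normal 0.5879 0.8090 0.0000
    outer loop
      vertex 16.28 14.29 0.00
      vertex 11.78 17.56 0.00
      vertex 11.78 17.56 19.00
    endloop
  endfacet
  facet normal 0.5879 0.8090 0.0000
    outer loop
      vertex 16.28 14.29 0.00
      vertex 11.78 17.56 19.00
      vertex 16.28 14.29 19.00
    endloop
  endfacet
  facet normal 0.0000 1.0000 0.0000
    outer loop
      vertex 11.78 17.56 0.00
      vertex 6.22 17.56 0.00
      vertex 6.22 17.56 19.00
    endloop
  endfacet
  facet normal 0.0000 1.0000 0.0000
    outer loop
      vertex 11.78 17.56 0.00
      vertex 6.22 17.56 19.00
      vertex 11.78 17.56 19.00
    endloop
  endfacet
  facet normal -0.5879 0.8090 0.0000
    outer loop
      vertex 6.22 17.56 0.00
      vertex 1.72 14.29 0.00
      vertex 1.72 14.29 19.00
    endloop
  endfacet
  facet normal -0.5879 0.8090 0.0000
    outer loop
      vertex 6.22 17.56 0.00
      vertex 1.72 14.29 19.00
      vertex 6.22 17.56 19.00
    endloop
  endfacet
  facet normal -0.9510 0.3092 0.0000
    outer loop
      vertex 1.72 14.29 0.00
      vertex 0.00 9.00 0.00
      vertex 0.00 9.00 19.00
    endloop
  endfacet
  facet normal -0.9510 0.3092 0.0000
    outer loop
      vertex 1.72 14.29 0.00
      vertex 0.00 9.00 19.00
      vertex 1.72 14.29 19.00
    endloop
  endfacet
  facet normal -0.9510 -0.3092 0.0000
    outer loop
      vertex 0.00 9.00 0.00
      vertex 1.72 3.71 0.00
      vertex 1.72 3.71 19.00
    endloop
  endfacet
  facet normal -0.9510 -0.3092 0.0000
    outer loop
      vertex 0.00 9.00 0.00
      vertex 1.72 3.71 19.00
      vertex 0.00 9.00 19.00
    endloop
  endfacet
  facet normal -0.5879 -0.8090 0.0000
    outer loop
      vertex 1.72 3.71 0.00
      vertex 6.22 0.44 0.00
      vertex 6.22 0.44 19.00
    endloop
  endfacet
  facet normal -0.5879 -0.8090 0.0000
    outer loop
      vertex 1.72 3.71 0.00
      vertex 6.22 0.44 19.00
      vertex 1.72 3.71 19.00
    endloop
  endfacet
  facet normal 0.0000 -1.0000 0.0000
    outer loop
      vertex 6.22 0.44 0.00
      vertex 11.78 0.44 0.00
      vertex 11.78 0.44 19.00
    endloop
  endfacet
  facet normal 0.0000 -1.0000 0.0000
    outer loop
      vertex 6.22 0.44 0.00
      vertex 11.78 0.44 19.00
      vertex 6.22 0.44 19.00
    endloop
  endfacet
  facet normal 0.5879 -0.8090 0.0000
    outer loop
      vertex 11.78 0.44 0.00
      vertex 16.28 3.71 0.00
      vertex 16.28 3.71 19.00
    endloop
  endfacet
  facet normal 0.5879 -0.8090 0.0000
    outer loop
      vertex 11.78 0.44 0.00
      vertex 16.28 3.71 19.00
      vertex 11.78 0.44 19.00
    endloop
  endfacet
  facet normal 0.9510 -0.3092 0.0000
    outer loop
      vertex 16.28 3.71 0.00
      vertex 18.00 9.00 0.00
      vertex 18.00 9.00 19.00
    endloop
  endfacet
  facet normal 0.9510 -0.3092 0.0000
    outer loop
      vertex 16.28 3.71 0.00
      vertex 18.00 9.00 19.00
      vertex 16.28 3.71 19.00
    endloop
  endfacet
endsolid part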